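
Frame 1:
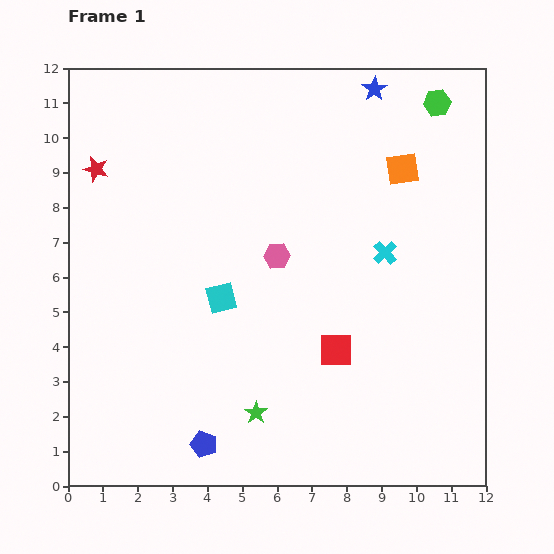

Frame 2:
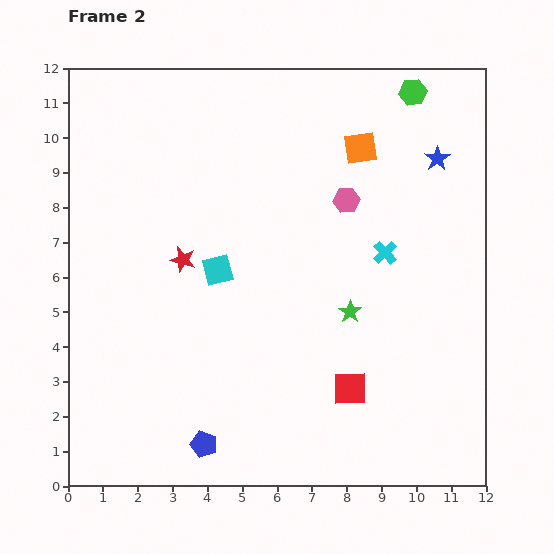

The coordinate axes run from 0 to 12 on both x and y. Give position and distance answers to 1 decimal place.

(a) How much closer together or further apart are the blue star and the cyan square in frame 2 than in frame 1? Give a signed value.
-0.3

Distance in frame 1: 7.4. Distance in frame 2: 7.1.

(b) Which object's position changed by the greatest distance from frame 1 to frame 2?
the green star

(moved 4.0; next 3.6)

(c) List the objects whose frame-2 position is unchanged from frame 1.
the cyan cross, the blue pentagon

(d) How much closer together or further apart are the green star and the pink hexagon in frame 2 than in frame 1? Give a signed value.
-1.3

Distance in frame 1: 4.5. Distance in frame 2: 3.2.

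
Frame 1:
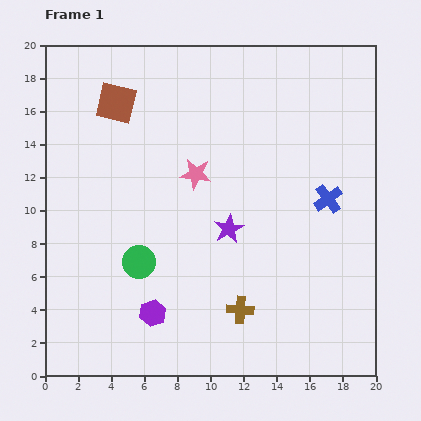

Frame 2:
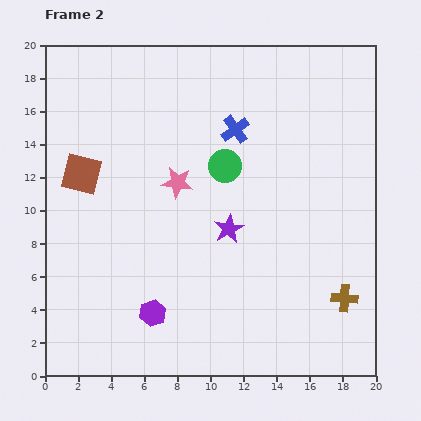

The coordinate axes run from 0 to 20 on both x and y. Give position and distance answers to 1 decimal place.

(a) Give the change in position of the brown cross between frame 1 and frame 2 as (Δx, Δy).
(6.3, 0.7)

The brown cross was at (11.8, 4.0) in frame 1 and (18.1, 4.7) in frame 2.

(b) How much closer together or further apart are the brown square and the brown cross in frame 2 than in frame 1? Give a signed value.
+3.0

Distance in frame 1: 14.6. Distance in frame 2: 17.6.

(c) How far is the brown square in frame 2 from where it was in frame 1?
4.8

The brown square moved from (4.3, 16.5) to (2.2, 12.2), a distance of √(2.1² + 4.3²) ≈ 4.8.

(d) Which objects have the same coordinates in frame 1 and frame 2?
the purple star, the purple hexagon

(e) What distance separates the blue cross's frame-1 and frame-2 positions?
7.0

The blue cross moved from (17.1, 10.7) to (11.5, 14.9), a distance of √(5.6² + 4.2²) ≈ 7.0.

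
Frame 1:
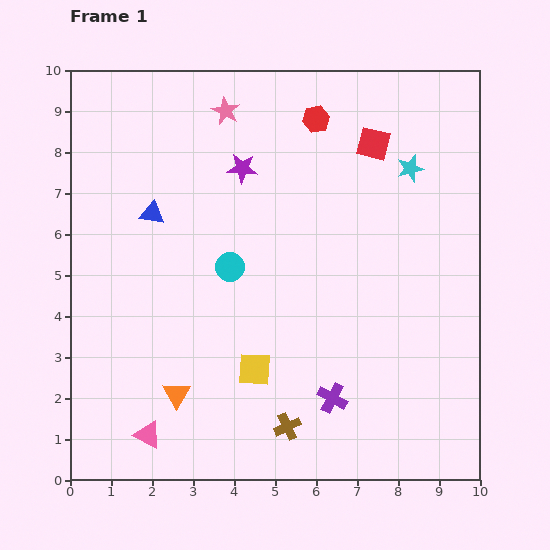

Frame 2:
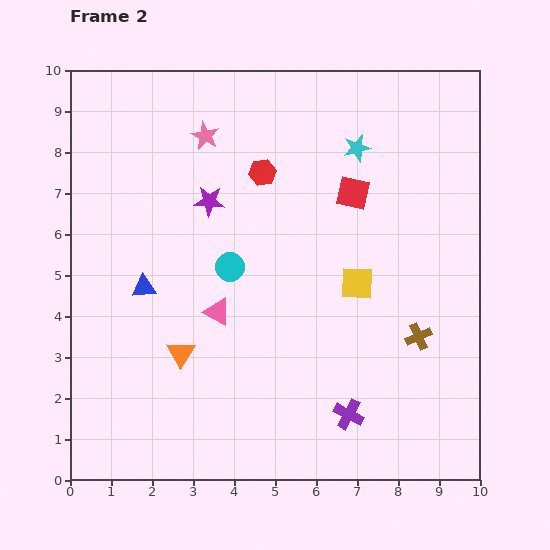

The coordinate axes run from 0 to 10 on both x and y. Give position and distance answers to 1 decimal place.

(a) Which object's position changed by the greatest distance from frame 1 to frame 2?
the brown cross

(moved 3.9; next 3.4)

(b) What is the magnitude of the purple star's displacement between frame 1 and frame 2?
1.1

The purple star moved from (4.2, 7.6) to (3.4, 6.8), a distance of √(0.8² + 0.8²) ≈ 1.1.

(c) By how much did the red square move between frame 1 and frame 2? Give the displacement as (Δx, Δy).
(-0.5, -1.2)

The red square was at (7.4, 8.2) in frame 1 and (6.9, 7.0) in frame 2.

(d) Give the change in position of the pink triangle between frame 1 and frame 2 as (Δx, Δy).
(1.7, 3.0)

The pink triangle was at (1.9, 1.1) in frame 1 and (3.6, 4.1) in frame 2.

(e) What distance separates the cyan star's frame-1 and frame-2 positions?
1.4

The cyan star moved from (8.3, 7.6) to (7.0, 8.1), a distance of √(1.3² + 0.5²) ≈ 1.4.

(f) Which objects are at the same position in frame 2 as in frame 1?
the cyan circle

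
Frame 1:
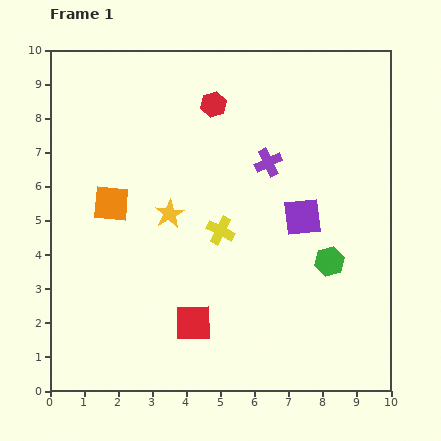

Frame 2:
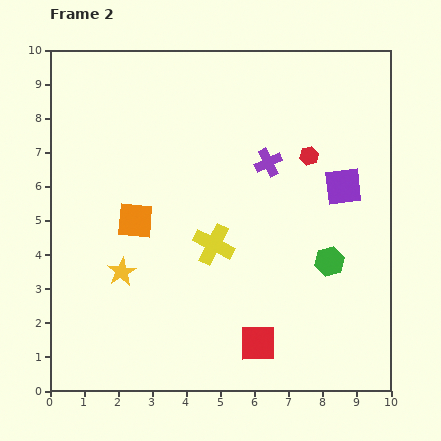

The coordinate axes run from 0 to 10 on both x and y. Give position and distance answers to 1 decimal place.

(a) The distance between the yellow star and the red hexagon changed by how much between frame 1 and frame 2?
+3.0

Distance in frame 1: 3.5. Distance in frame 2: 6.5.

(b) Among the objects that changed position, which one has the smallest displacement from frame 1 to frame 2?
the yellow cross

(moved 0.4)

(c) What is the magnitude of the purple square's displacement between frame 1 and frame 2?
1.5

The purple square moved from (7.4, 5.1) to (8.6, 6.0), a distance of √(1.2² + 0.9²) ≈ 1.5.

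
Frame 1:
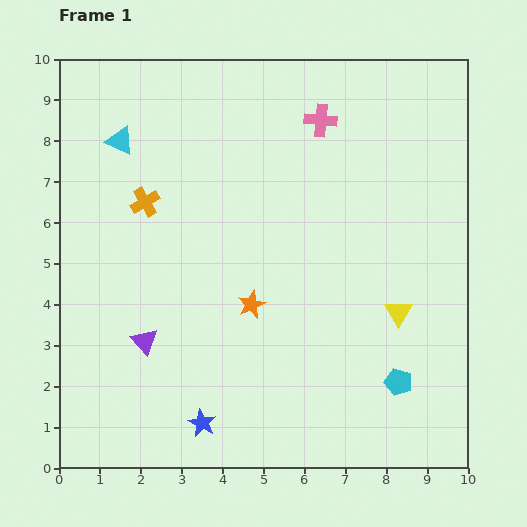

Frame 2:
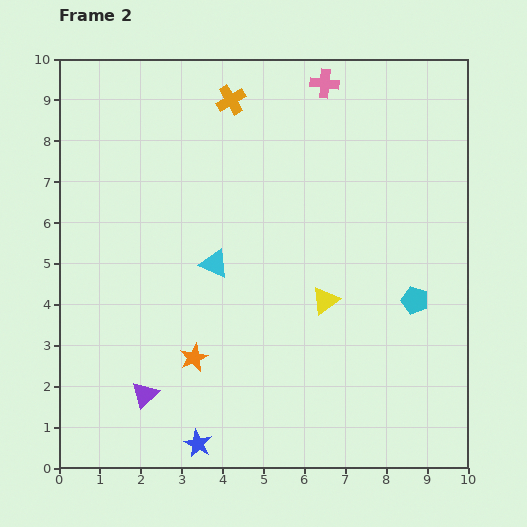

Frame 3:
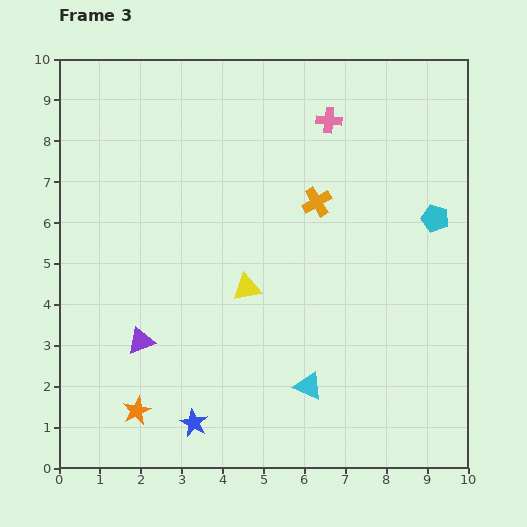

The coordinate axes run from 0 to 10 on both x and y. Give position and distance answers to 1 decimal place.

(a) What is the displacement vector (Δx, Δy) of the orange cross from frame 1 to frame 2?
(2.1, 2.5)

The orange cross was at (2.1, 6.5) in frame 1 and (4.2, 9.0) in frame 2.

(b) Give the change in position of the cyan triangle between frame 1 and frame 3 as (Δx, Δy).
(4.6, -6.0)

The cyan triangle was at (1.5, 8.0) in frame 1 and (6.1, 2.0) in frame 3.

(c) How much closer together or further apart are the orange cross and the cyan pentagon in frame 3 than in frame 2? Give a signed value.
-3.8

Distance in frame 2: 6.7. Distance in frame 3: 2.9.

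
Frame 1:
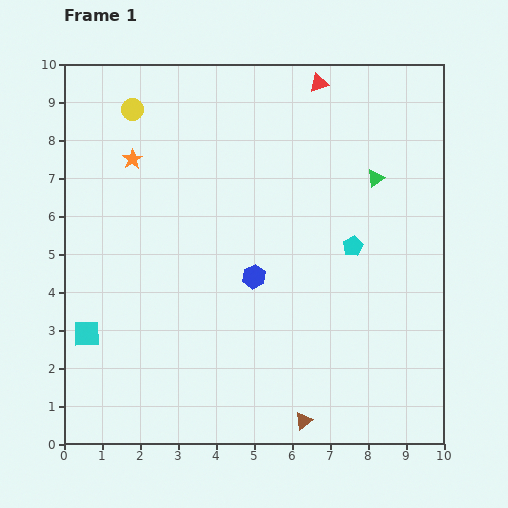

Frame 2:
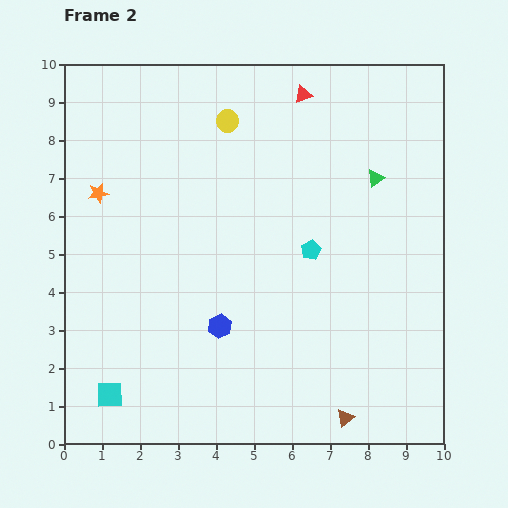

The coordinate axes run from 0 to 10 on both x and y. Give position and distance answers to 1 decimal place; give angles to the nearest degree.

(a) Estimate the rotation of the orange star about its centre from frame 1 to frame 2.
22° clockwise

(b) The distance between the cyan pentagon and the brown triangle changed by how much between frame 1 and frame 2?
-0.3

Distance in frame 1: 4.8. Distance in frame 2: 4.5.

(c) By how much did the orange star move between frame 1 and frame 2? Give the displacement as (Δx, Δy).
(-0.9, -0.9)

The orange star was at (1.8, 7.5) in frame 1 and (0.9, 6.6) in frame 2.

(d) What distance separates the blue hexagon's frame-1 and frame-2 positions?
1.6

The blue hexagon moved from (5.0, 4.4) to (4.1, 3.1), a distance of √(0.9² + 1.3²) ≈ 1.6.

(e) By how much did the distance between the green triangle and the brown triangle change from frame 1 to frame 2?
-0.3

Distance in frame 1: 6.7. Distance in frame 2: 6.4.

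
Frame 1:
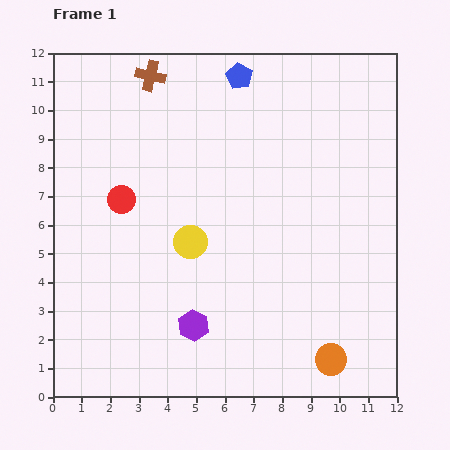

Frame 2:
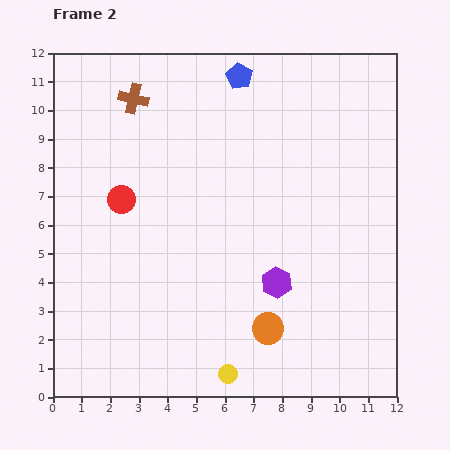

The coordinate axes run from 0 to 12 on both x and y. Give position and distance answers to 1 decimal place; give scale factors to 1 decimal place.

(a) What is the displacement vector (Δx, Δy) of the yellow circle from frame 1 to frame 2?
(1.3, -4.6)

The yellow circle was at (4.8, 5.4) in frame 1 and (6.1, 0.8) in frame 2.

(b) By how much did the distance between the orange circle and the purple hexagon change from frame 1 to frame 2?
-3.3

Distance in frame 1: 4.9. Distance in frame 2: 1.6.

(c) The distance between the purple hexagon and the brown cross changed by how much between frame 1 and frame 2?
-0.7

Distance in frame 1: 8.8. Distance in frame 2: 8.1.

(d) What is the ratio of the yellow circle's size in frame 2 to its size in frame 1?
0.6×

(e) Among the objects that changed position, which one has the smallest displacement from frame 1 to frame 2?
the brown cross

(moved 1.0)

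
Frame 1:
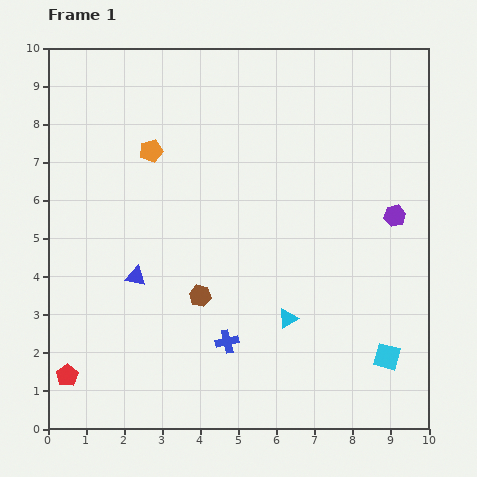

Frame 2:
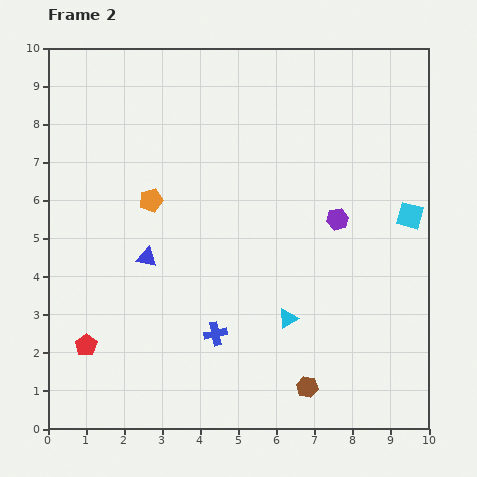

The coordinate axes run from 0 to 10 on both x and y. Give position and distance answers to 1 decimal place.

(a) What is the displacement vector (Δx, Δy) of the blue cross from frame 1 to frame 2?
(-0.3, 0.2)

The blue cross was at (4.7, 2.3) in frame 1 and (4.4, 2.5) in frame 2.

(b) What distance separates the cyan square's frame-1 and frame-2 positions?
3.7

The cyan square moved from (8.9, 1.9) to (9.5, 5.6), a distance of √(0.6² + 3.7²) ≈ 3.7.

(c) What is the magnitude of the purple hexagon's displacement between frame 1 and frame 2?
1.5

The purple hexagon moved from (9.1, 5.6) to (7.6, 5.5), a distance of √(1.5² + 0.1²) ≈ 1.5.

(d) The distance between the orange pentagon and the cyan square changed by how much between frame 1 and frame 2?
-1.4

Distance in frame 1: 8.2. Distance in frame 2: 6.8.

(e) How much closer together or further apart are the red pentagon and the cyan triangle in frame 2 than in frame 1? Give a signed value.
-0.7

Distance in frame 1: 6.0. Distance in frame 2: 5.3.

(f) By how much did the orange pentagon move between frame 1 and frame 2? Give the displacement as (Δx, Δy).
(0.0, -1.3)

The orange pentagon was at (2.7, 7.3) in frame 1 and (2.7, 6.0) in frame 2.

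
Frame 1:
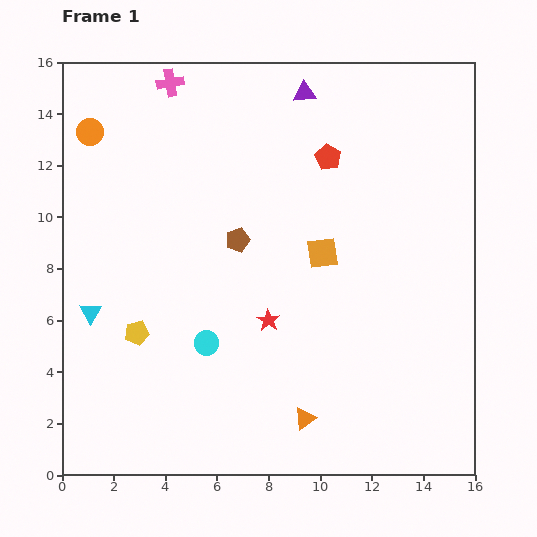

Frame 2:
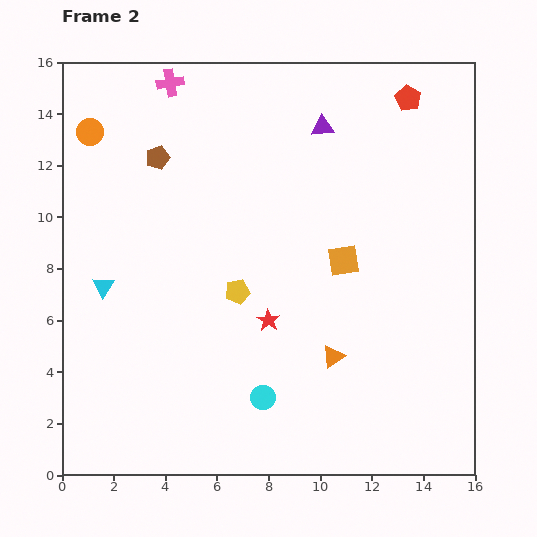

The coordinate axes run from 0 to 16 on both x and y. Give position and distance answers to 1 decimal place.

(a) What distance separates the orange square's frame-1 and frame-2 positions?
0.9

The orange square moved from (10.1, 8.6) to (10.9, 8.3), a distance of √(0.8² + 0.3²) ≈ 0.9.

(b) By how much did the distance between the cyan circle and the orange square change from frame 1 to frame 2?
+0.4

Distance in frame 1: 5.7. Distance in frame 2: 6.1.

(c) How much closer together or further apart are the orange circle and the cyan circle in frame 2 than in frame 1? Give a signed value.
+2.9

Distance in frame 1: 9.4. Distance in frame 2: 12.3.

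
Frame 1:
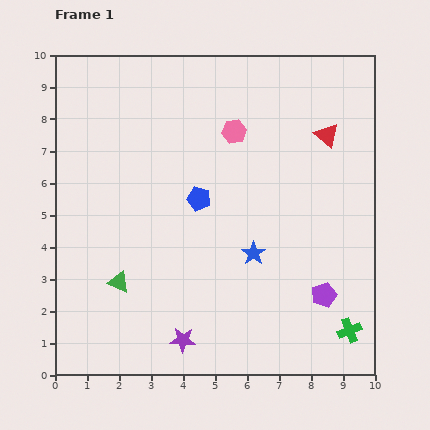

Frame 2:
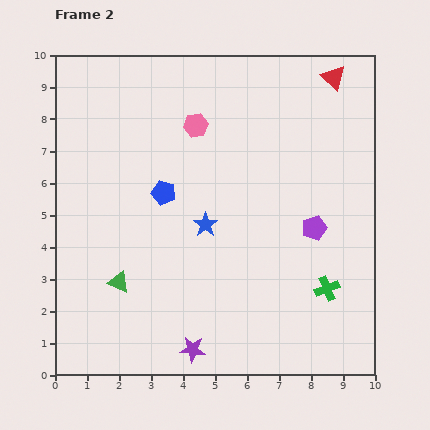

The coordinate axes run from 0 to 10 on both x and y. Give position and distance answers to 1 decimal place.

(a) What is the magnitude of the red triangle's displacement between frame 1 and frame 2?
1.8

The red triangle moved from (8.5, 7.5) to (8.7, 9.3), a distance of √(0.2² + 1.8²) ≈ 1.8.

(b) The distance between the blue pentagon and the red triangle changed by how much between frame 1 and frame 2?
+1.9

Distance in frame 1: 4.5. Distance in frame 2: 6.4.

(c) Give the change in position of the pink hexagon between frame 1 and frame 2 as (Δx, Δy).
(-1.2, 0.2)

The pink hexagon was at (5.6, 7.6) in frame 1 and (4.4, 7.8) in frame 2.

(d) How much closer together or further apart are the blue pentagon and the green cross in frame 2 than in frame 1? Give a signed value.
-0.3

Distance in frame 1: 6.2. Distance in frame 2: 5.9.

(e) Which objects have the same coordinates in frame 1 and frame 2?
the green triangle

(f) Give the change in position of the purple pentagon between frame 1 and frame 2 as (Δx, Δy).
(-0.3, 2.1)

The purple pentagon was at (8.4, 2.5) in frame 1 and (8.1, 4.6) in frame 2.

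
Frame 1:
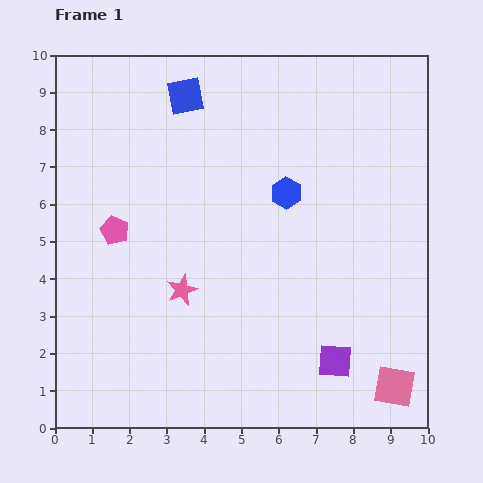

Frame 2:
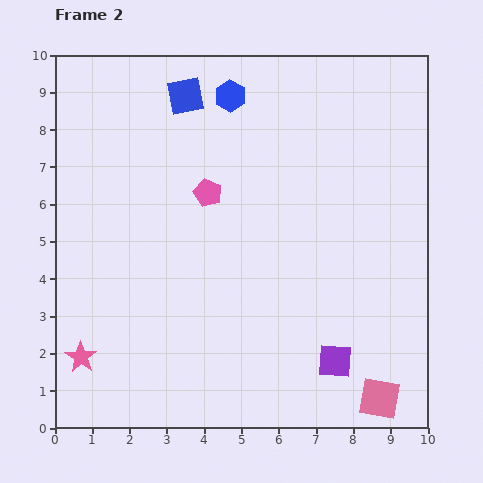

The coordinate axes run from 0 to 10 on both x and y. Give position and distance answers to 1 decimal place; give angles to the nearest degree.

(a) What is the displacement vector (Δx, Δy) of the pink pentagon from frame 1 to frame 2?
(2.5, 1.0)

The pink pentagon was at (1.6, 5.3) in frame 1 and (4.1, 6.3) in frame 2.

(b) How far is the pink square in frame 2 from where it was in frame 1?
0.5

The pink square moved from (9.1, 1.1) to (8.7, 0.8), a distance of √(0.4² + 0.3²) ≈ 0.5.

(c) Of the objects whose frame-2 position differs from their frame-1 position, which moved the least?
the pink square

(moved 0.5)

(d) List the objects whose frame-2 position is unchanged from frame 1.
the purple square, the blue square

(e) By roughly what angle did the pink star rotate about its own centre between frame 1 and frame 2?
17° counter-clockwise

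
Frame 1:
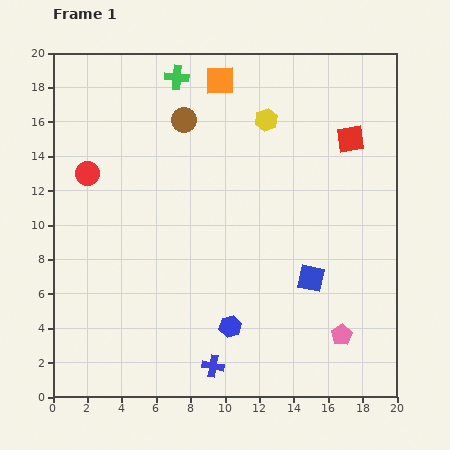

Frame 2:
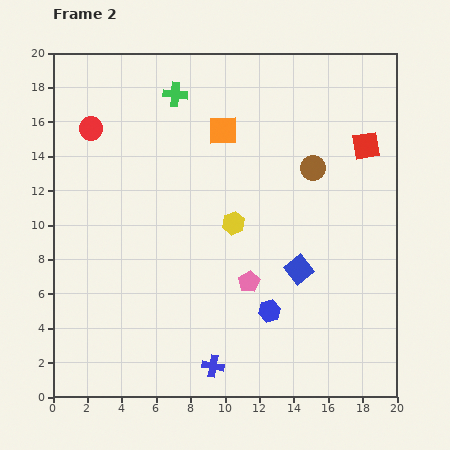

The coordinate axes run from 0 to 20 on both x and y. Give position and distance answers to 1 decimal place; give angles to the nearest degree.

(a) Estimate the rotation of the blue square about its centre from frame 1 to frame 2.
40° clockwise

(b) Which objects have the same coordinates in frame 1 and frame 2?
the blue cross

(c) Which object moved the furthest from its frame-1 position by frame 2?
the brown circle

(moved 8.0; next 6.3)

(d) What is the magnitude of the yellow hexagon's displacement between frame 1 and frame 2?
6.3

The yellow hexagon moved from (12.4, 16.1) to (10.5, 10.1), a distance of √(1.9² + 6.0²) ≈ 6.3.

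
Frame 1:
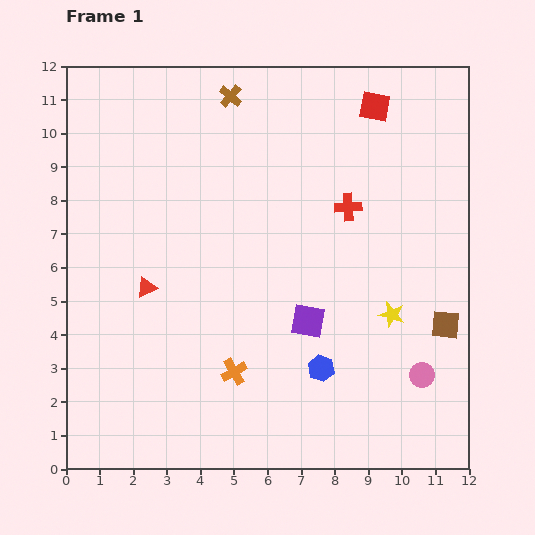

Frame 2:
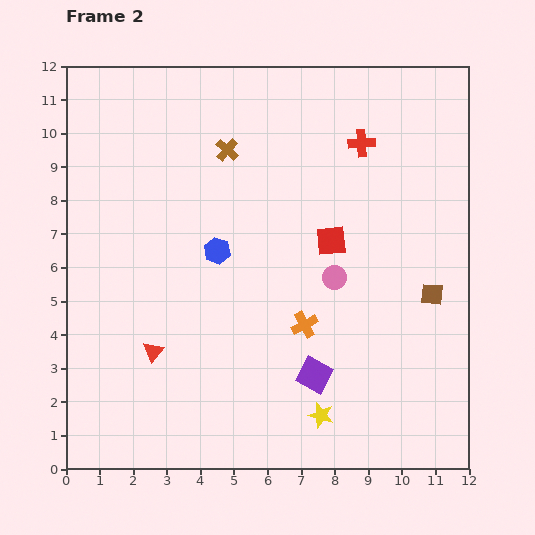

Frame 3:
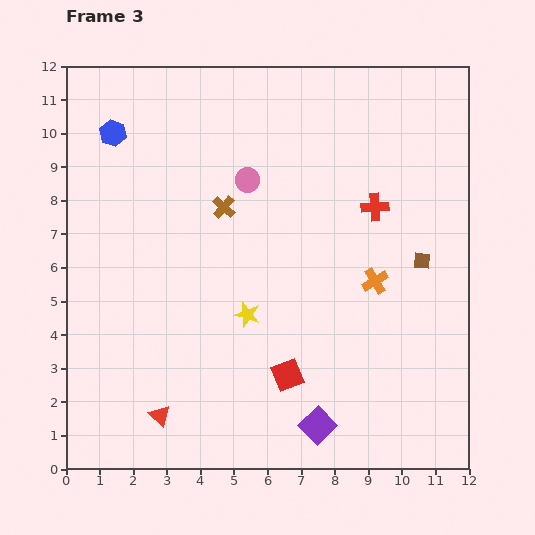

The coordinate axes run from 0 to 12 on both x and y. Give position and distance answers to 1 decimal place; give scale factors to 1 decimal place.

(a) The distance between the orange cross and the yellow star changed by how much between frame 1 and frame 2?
-2.3

Distance in frame 1: 5.0. Distance in frame 2: 2.7.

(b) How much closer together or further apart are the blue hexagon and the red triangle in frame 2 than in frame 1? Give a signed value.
-2.1

Distance in frame 1: 5.7. Distance in frame 2: 3.6.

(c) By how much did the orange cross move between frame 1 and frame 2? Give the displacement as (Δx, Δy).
(2.1, 1.4)

The orange cross was at (5.0, 2.9) in frame 1 and (7.1, 4.3) in frame 2.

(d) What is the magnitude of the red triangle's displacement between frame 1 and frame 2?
1.9

The red triangle moved from (2.4, 5.4) to (2.6, 3.5), a distance of √(0.2² + 1.9²) ≈ 1.9.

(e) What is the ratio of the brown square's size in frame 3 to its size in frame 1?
0.6×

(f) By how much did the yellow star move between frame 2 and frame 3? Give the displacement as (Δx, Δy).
(-2.2, 3.0)

The yellow star was at (7.6, 1.6) in frame 2 and (5.4, 4.6) in frame 3.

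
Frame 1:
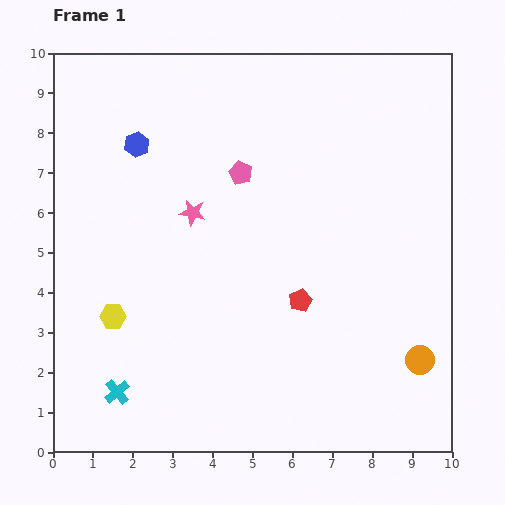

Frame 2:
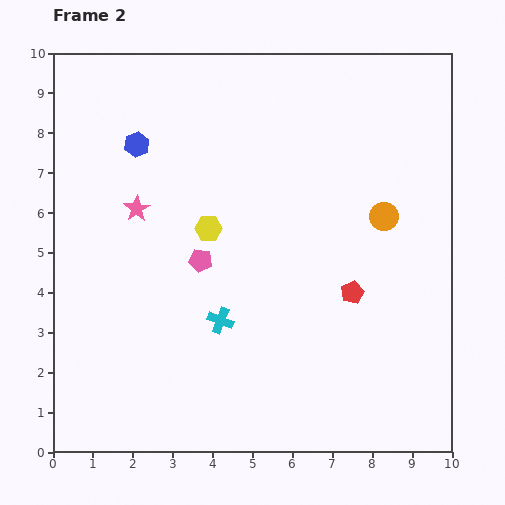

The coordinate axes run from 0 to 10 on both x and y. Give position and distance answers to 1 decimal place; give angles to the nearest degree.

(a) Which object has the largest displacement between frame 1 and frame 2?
the orange circle

(moved 3.7; next 3.3)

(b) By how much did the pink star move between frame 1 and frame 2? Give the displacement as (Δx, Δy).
(-1.4, 0.1)

The pink star was at (3.5, 6.0) in frame 1 and (2.1, 6.1) in frame 2.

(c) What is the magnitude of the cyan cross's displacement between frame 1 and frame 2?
3.2

The cyan cross moved from (1.6, 1.5) to (4.2, 3.3), a distance of √(2.6² + 1.8²) ≈ 3.2.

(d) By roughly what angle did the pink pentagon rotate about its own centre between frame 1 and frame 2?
16° counter-clockwise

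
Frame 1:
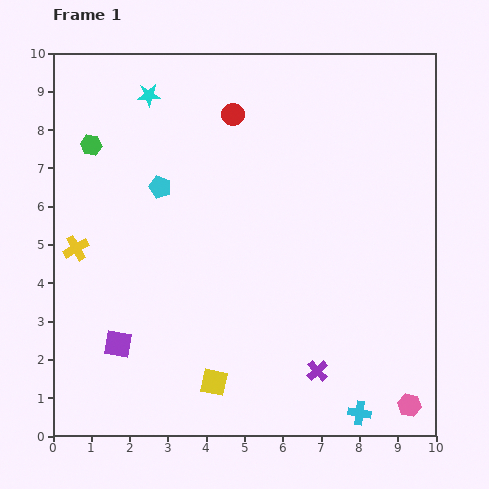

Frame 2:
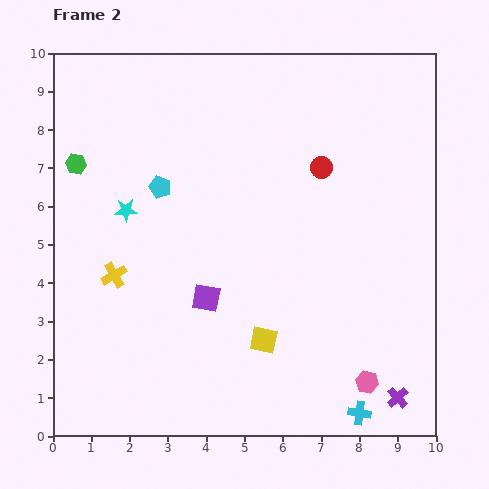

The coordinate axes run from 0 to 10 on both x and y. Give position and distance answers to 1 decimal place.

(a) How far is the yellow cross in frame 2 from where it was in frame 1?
1.2

The yellow cross moved from (0.6, 4.9) to (1.6, 4.2), a distance of √(1.0² + 0.7²) ≈ 1.2.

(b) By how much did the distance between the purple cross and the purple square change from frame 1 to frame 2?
+0.4

Distance in frame 1: 5.2. Distance in frame 2: 5.6.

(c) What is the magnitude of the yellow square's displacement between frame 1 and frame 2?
1.7

The yellow square moved from (4.2, 1.4) to (5.5, 2.5), a distance of √(1.3² + 1.1²) ≈ 1.7.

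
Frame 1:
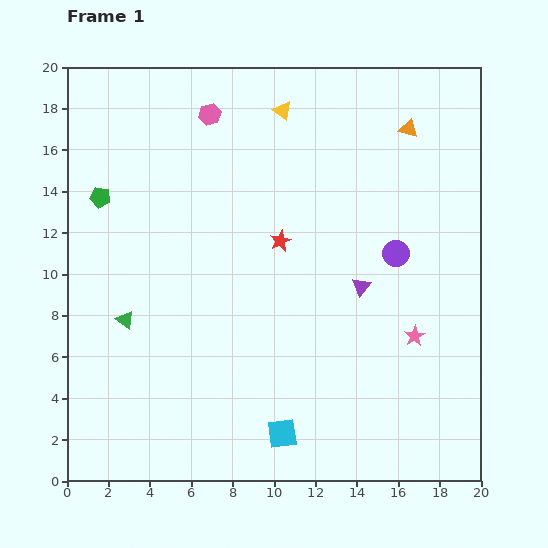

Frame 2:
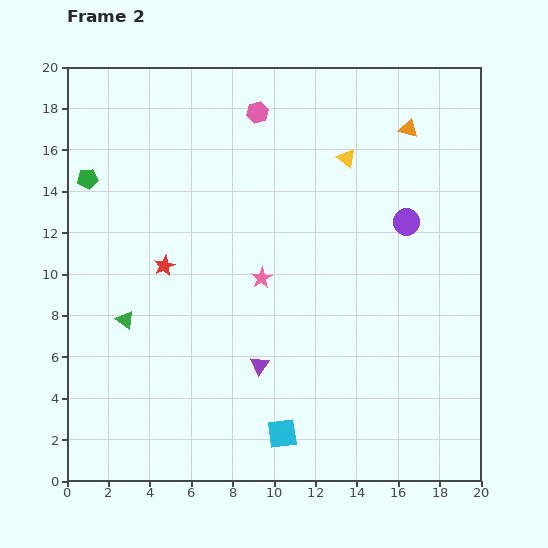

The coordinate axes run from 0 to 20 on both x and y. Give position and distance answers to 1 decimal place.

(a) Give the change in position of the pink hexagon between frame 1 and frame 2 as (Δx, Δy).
(2.3, 0.1)

The pink hexagon was at (6.9, 17.7) in frame 1 and (9.2, 17.8) in frame 2.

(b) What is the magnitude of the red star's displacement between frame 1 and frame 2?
5.7

The red star moved from (10.3, 11.6) to (4.7, 10.4), a distance of √(5.6² + 1.2²) ≈ 5.7.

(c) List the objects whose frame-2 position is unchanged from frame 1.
the cyan square, the green triangle, the orange triangle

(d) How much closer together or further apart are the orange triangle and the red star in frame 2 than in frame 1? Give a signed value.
+5.3

Distance in frame 1: 8.2. Distance in frame 2: 13.5.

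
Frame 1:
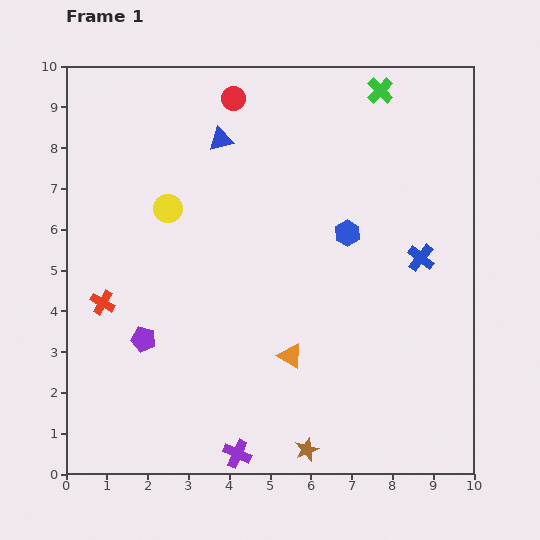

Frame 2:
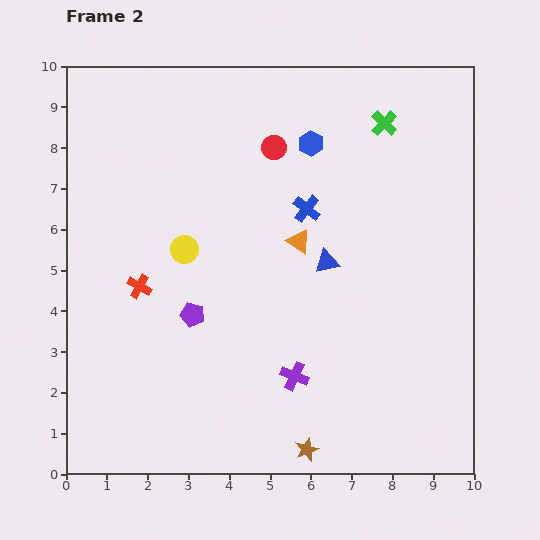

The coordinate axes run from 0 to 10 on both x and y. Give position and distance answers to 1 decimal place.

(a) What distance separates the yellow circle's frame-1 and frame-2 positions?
1.1

The yellow circle moved from (2.5, 6.5) to (2.9, 5.5), a distance of √(0.4² + 1.0²) ≈ 1.1.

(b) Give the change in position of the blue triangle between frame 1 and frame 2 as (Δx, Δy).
(2.6, -3.0)

The blue triangle was at (3.8, 8.2) in frame 1 and (6.4, 5.2) in frame 2.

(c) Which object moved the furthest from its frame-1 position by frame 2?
the blue triangle

(moved 4.0; next 3.0)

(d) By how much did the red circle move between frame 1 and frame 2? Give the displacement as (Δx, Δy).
(1.0, -1.2)

The red circle was at (4.1, 9.2) in frame 1 and (5.1, 8.0) in frame 2.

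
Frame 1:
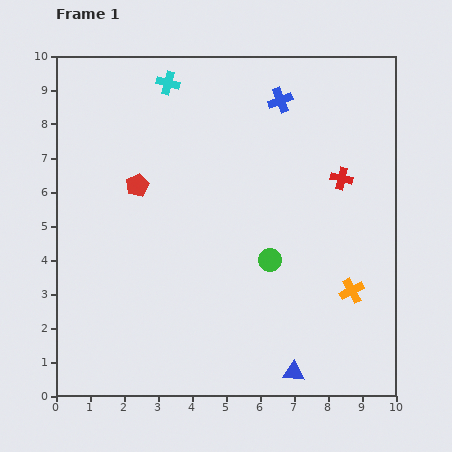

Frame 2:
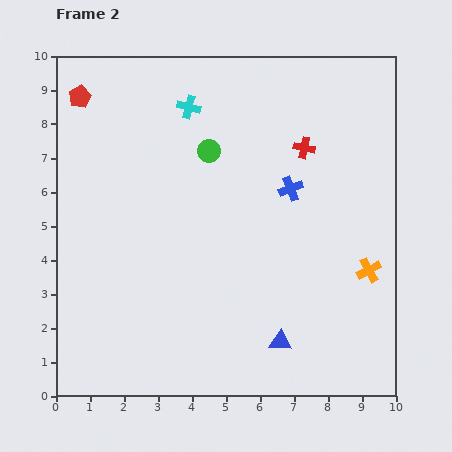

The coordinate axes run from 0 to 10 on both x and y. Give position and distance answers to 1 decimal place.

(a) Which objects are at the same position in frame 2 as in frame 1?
none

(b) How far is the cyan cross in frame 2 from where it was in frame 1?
0.9

The cyan cross moved from (3.3, 9.2) to (3.9, 8.5), a distance of √(0.6² + 0.7²) ≈ 0.9.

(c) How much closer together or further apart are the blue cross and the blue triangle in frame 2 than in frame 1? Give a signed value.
-3.5

Distance in frame 1: 8.0. Distance in frame 2: 4.5.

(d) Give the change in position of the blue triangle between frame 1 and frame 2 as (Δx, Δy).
(-0.4, 0.9)

The blue triangle was at (7.0, 0.7) in frame 1 and (6.6, 1.6) in frame 2.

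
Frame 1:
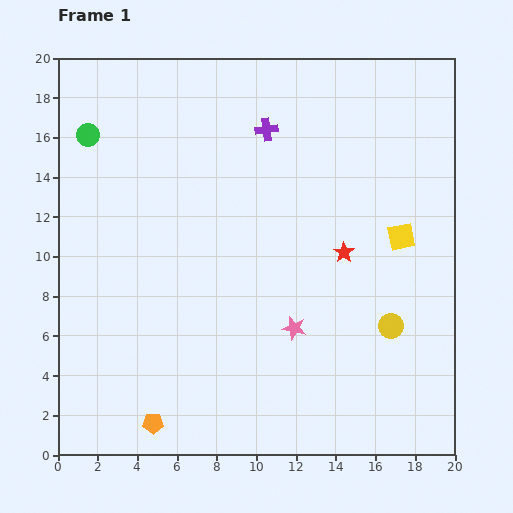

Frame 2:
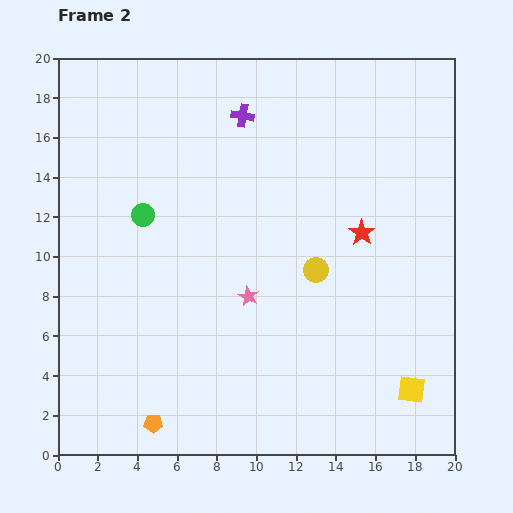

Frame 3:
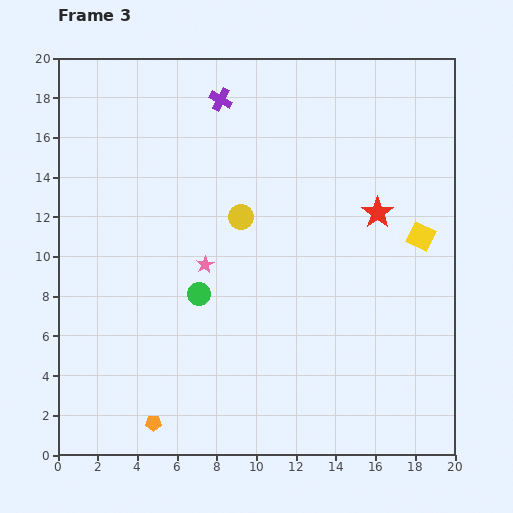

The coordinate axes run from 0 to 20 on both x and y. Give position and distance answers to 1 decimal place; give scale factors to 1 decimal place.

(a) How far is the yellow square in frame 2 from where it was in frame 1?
7.7

The yellow square moved from (17.3, 11.0) to (17.8, 3.3), a distance of √(0.5² + 7.7²) ≈ 7.7.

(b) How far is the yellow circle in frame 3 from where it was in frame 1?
9.4

The yellow circle moved from (16.8, 6.5) to (9.2, 12.0), a distance of √(7.6² + 5.5²) ≈ 9.4.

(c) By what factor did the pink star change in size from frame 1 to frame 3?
0.8×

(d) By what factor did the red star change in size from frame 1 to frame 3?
1.5×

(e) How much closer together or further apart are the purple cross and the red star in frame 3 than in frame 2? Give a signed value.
+1.3

Distance in frame 2: 8.4. Distance in frame 3: 9.7.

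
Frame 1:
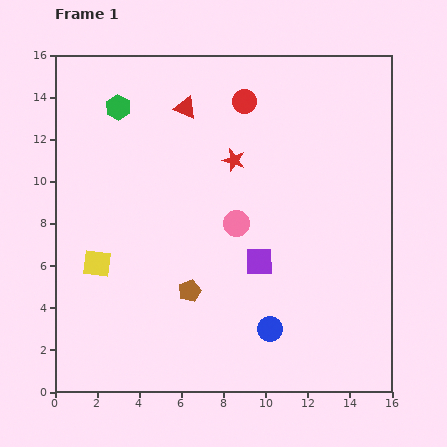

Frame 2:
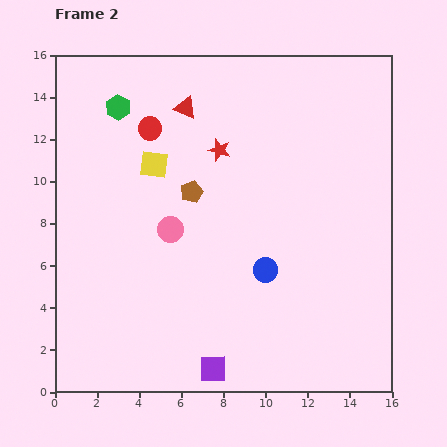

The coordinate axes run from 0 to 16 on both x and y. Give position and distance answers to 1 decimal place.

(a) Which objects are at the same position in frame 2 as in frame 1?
the red triangle, the green hexagon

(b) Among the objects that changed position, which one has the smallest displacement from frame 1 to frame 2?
the red star

(moved 0.9)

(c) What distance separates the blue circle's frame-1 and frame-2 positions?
2.8

The blue circle moved from (10.2, 3.0) to (10.0, 5.8), a distance of √(0.2² + 2.8²) ≈ 2.8.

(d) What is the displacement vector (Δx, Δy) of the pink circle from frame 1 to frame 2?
(-3.1, -0.3)

The pink circle was at (8.6, 8.0) in frame 1 and (5.5, 7.7) in frame 2.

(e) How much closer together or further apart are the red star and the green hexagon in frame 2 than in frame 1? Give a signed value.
-0.8

Distance in frame 1: 6.0. Distance in frame 2: 5.2.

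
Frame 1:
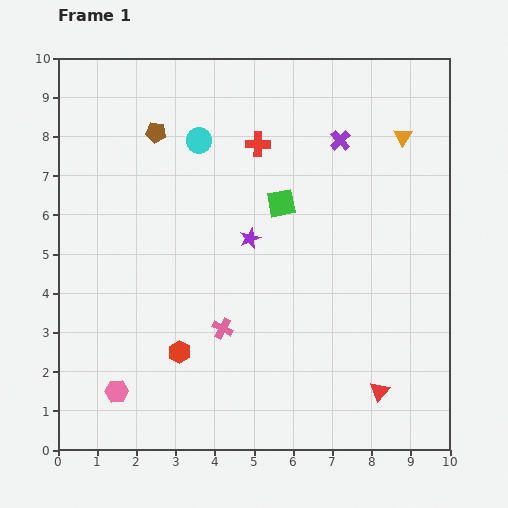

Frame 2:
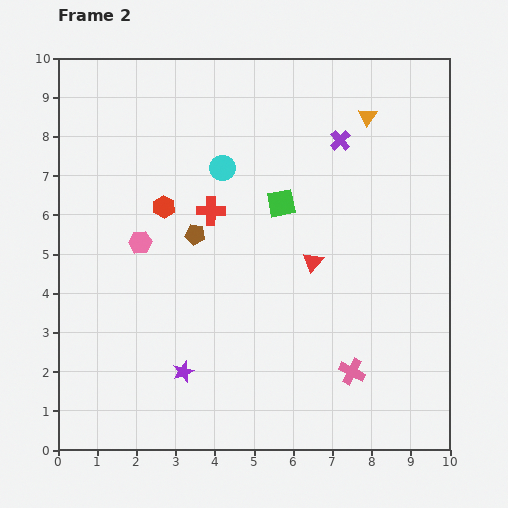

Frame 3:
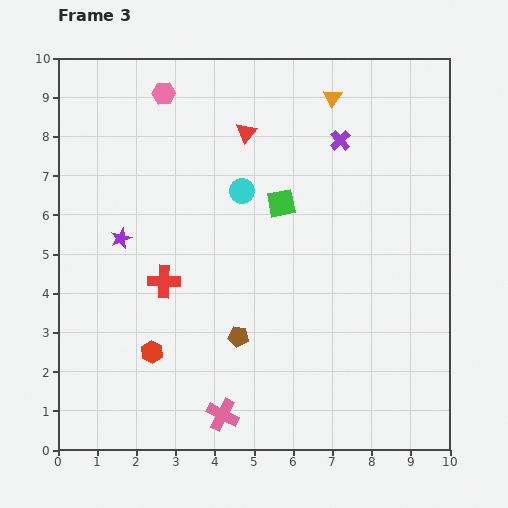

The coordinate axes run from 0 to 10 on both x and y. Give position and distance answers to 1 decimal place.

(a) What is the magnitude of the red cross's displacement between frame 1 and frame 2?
2.1

The red cross moved from (5.1, 7.8) to (3.9, 6.1), a distance of √(1.2² + 1.7²) ≈ 2.1.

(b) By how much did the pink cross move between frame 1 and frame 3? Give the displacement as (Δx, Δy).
(0.0, -2.2)

The pink cross was at (4.2, 3.1) in frame 1 and (4.2, 0.9) in frame 3.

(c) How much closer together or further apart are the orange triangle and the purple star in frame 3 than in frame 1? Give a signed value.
+1.8

Distance in frame 1: 4.7. Distance in frame 3: 6.5.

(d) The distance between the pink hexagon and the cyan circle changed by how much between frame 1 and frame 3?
-3.5

Distance in frame 1: 6.7. Distance in frame 3: 3.2.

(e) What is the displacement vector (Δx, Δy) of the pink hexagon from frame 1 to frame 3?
(1.2, 7.6)

The pink hexagon was at (1.5, 1.5) in frame 1 and (2.7, 9.1) in frame 3.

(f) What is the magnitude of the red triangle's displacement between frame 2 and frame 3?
3.7

The red triangle moved from (6.5, 4.8) to (4.8, 8.1), a distance of √(1.7² + 3.3²) ≈ 3.7.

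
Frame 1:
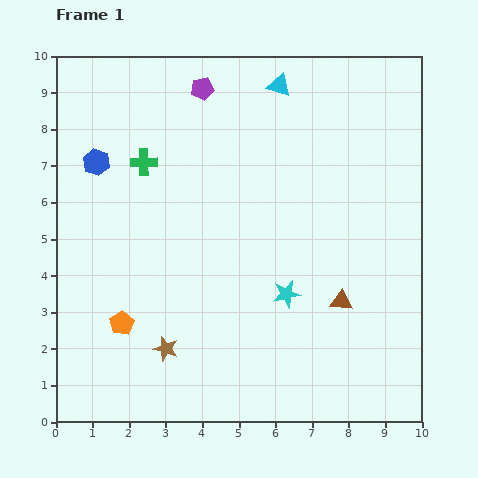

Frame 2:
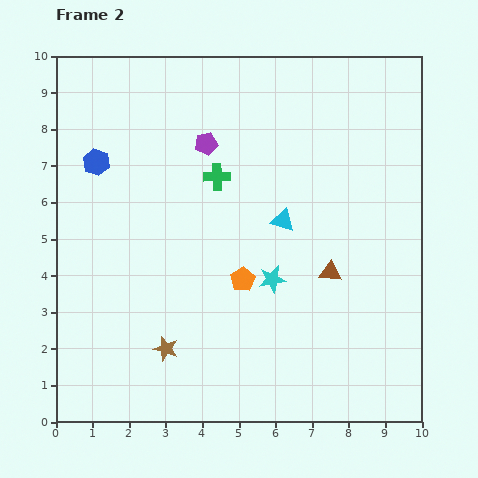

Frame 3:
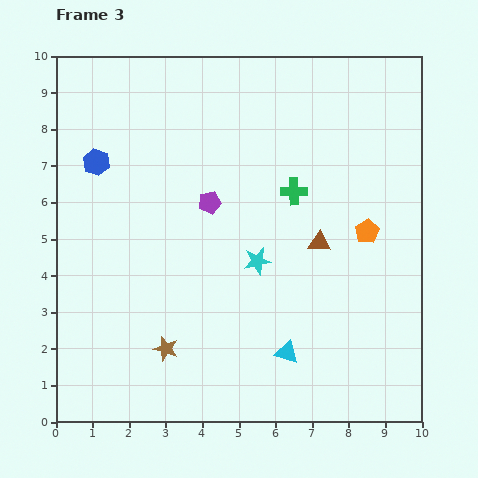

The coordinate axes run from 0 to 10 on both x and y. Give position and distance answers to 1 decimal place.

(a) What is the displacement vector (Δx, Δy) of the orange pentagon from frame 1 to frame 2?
(3.3, 1.2)

The orange pentagon was at (1.8, 2.7) in frame 1 and (5.1, 3.9) in frame 2.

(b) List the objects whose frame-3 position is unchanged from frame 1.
the blue hexagon, the brown star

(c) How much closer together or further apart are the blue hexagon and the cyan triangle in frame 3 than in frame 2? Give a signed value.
+2.1

Distance in frame 2: 5.3. Distance in frame 3: 7.4.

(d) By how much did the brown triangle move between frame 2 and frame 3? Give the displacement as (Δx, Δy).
(-0.3, 0.8)

The brown triangle was at (7.5, 4.1) in frame 2 and (7.2, 4.9) in frame 3.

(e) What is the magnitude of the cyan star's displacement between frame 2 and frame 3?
0.6

The cyan star moved from (5.9, 3.9) to (5.5, 4.4), a distance of √(0.4² + 0.5²) ≈ 0.6.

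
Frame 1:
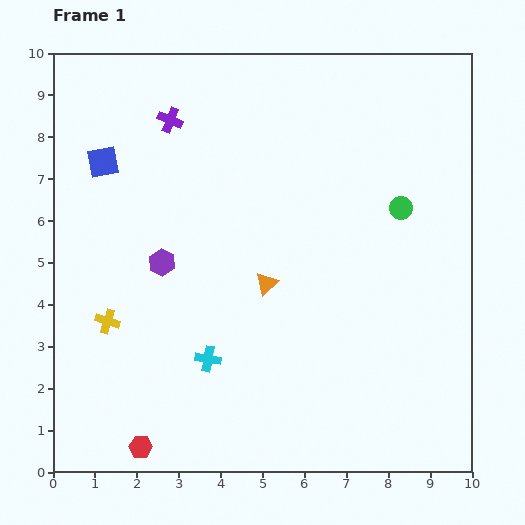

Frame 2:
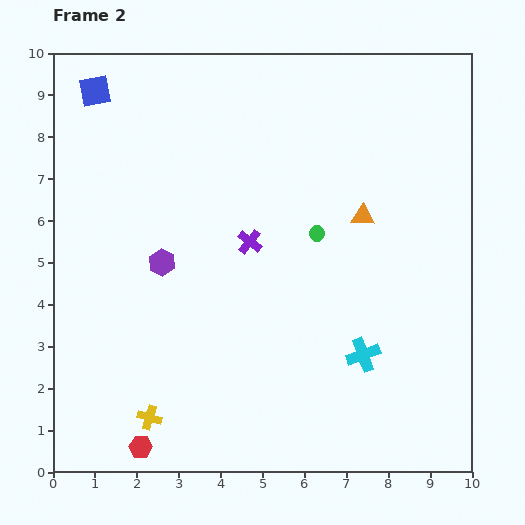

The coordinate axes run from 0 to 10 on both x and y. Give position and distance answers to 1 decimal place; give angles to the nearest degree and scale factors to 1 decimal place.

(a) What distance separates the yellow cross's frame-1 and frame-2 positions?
2.5

The yellow cross moved from (1.3, 3.6) to (2.3, 1.3), a distance of √(1.0² + 2.3²) ≈ 2.5.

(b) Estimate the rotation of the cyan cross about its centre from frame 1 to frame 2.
30° counter-clockwise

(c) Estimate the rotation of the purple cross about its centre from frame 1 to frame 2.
16° clockwise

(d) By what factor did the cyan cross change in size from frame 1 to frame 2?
1.3×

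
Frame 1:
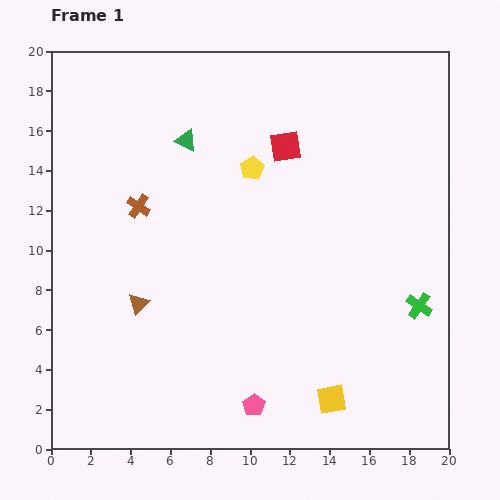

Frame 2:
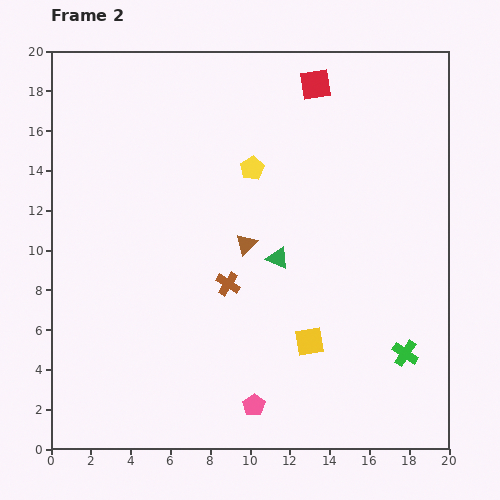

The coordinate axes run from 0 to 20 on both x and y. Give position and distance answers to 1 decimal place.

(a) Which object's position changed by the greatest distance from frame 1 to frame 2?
the green triangle

(moved 7.5; next 6.2)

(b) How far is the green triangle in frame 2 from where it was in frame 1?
7.5

The green triangle moved from (6.8, 15.5) to (11.4, 9.6), a distance of √(4.6² + 5.9²) ≈ 7.5.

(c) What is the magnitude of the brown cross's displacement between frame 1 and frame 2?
6.0

The brown cross moved from (4.4, 12.2) to (8.9, 8.3), a distance of √(4.5² + 3.9²) ≈ 6.0.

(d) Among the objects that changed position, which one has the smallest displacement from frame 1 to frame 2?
the green cross

(moved 2.5)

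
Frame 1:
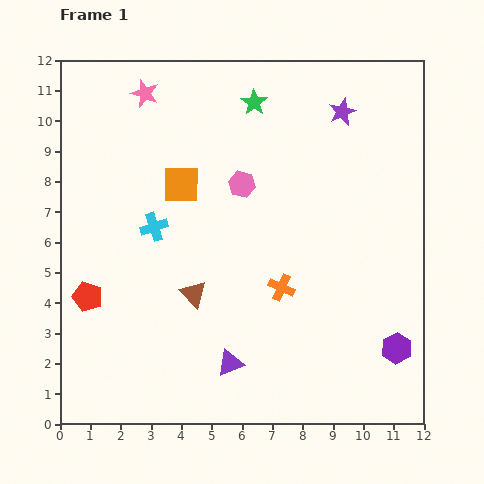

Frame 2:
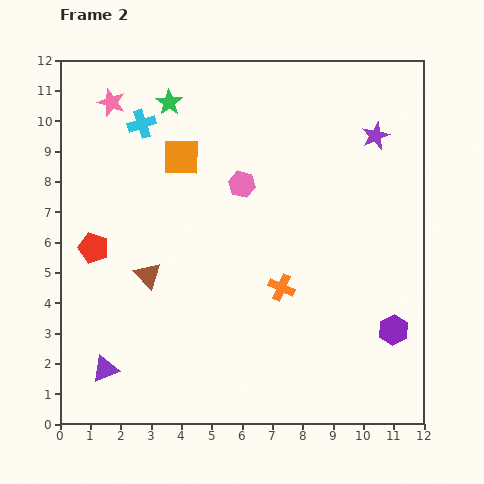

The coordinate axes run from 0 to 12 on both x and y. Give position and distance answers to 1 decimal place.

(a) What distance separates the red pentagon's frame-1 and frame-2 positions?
1.6

The red pentagon moved from (0.9, 4.2) to (1.1, 5.8), a distance of √(0.2² + 1.6²) ≈ 1.6.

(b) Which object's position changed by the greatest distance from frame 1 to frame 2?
the purple triangle

(moved 4.1; next 3.4)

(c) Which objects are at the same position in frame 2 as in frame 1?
the orange cross, the pink hexagon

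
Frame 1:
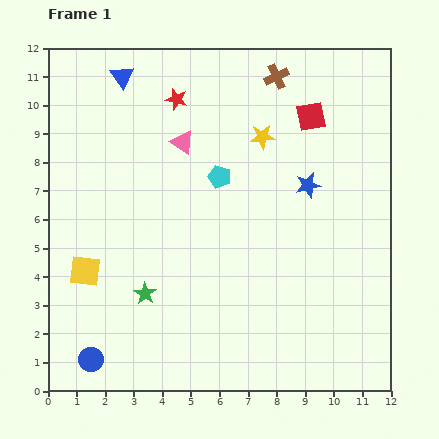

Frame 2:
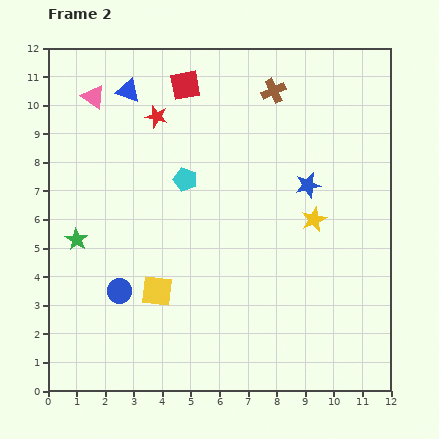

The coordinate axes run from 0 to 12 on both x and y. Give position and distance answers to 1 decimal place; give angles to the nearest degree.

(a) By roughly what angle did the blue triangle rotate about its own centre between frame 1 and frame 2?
37° counter-clockwise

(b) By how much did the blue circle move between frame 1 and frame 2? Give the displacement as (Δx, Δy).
(1.0, 2.4)

The blue circle was at (1.5, 1.1) in frame 1 and (2.5, 3.5) in frame 2.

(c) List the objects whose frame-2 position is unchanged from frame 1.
the blue star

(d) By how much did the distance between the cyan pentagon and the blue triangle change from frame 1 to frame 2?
-1.2

Distance in frame 1: 4.9. Distance in frame 2: 3.7.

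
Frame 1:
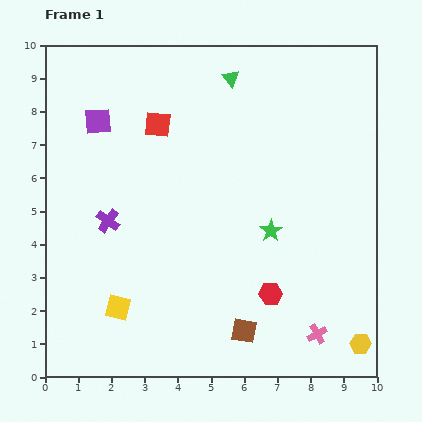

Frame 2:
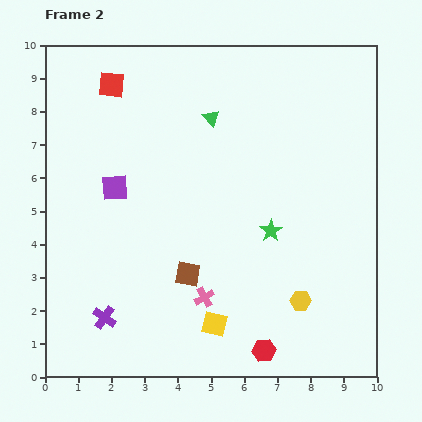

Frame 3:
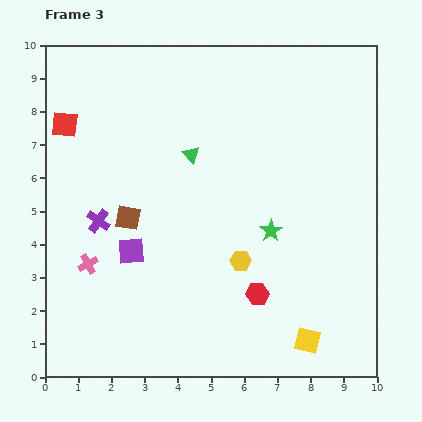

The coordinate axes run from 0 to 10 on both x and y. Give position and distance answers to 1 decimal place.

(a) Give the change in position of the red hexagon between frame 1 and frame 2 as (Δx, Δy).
(-0.2, -1.7)

The red hexagon was at (6.8, 2.5) in frame 1 and (6.6, 0.8) in frame 2.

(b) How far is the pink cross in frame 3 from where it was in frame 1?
7.2

The pink cross moved from (8.2, 1.3) to (1.3, 3.4), a distance of √(6.9² + 2.1²) ≈ 7.2.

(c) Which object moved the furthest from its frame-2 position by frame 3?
the pink cross

(moved 3.6; next 2.9)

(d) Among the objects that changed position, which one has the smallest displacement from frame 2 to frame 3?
the green triangle

(moved 1.3)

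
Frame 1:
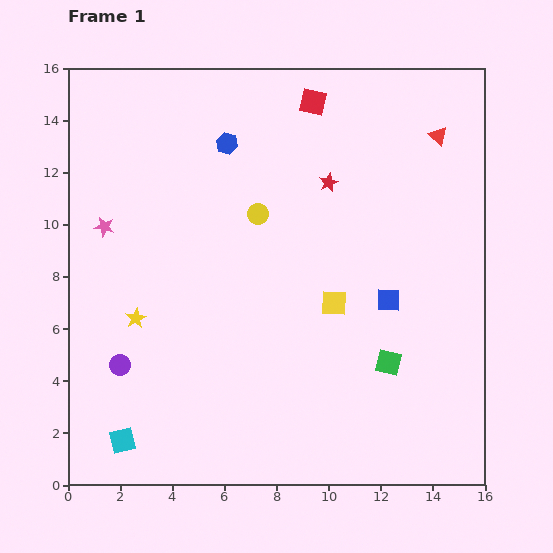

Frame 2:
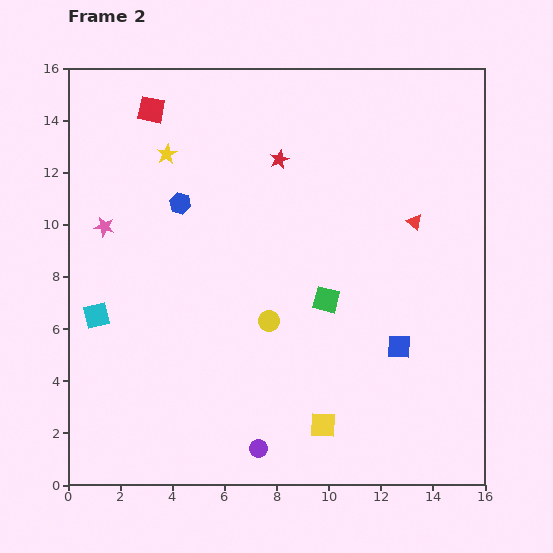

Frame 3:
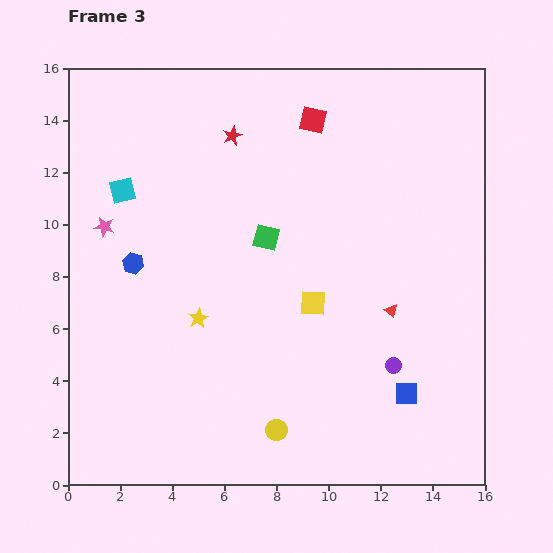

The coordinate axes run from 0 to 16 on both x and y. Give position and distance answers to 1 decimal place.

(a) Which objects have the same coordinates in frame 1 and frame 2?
the pink star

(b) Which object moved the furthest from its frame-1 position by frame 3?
the purple circle

(moved 10.5; next 9.6)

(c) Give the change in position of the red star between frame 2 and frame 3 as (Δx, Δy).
(-1.8, 0.9)

The red star was at (8.1, 12.5) in frame 2 and (6.3, 13.4) in frame 3.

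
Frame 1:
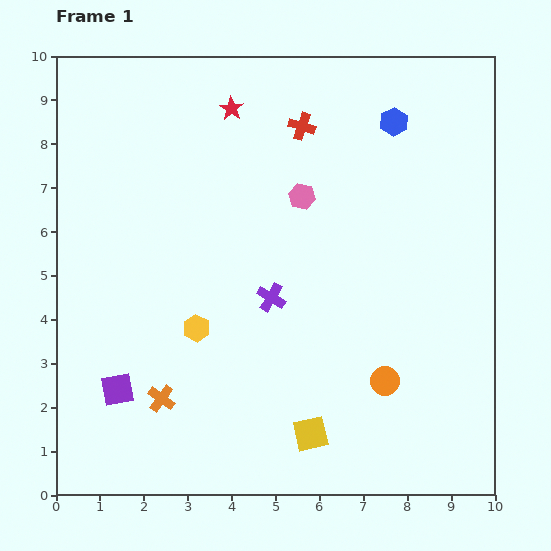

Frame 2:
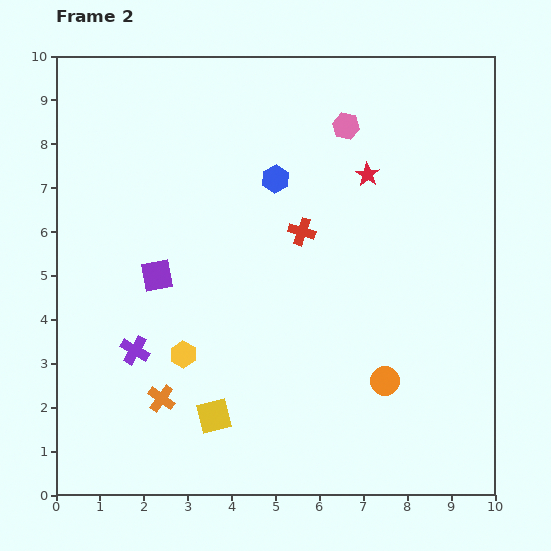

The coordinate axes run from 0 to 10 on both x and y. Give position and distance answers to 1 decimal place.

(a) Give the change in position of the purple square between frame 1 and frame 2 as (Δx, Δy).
(0.9, 2.6)

The purple square was at (1.4, 2.4) in frame 1 and (2.3, 5.0) in frame 2.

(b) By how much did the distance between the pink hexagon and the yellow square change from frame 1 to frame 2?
+1.8

Distance in frame 1: 5.4. Distance in frame 2: 7.2.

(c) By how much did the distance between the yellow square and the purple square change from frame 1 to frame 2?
-1.0

Distance in frame 1: 4.5. Distance in frame 2: 3.5.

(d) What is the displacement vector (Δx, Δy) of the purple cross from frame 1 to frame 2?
(-3.1, -1.2)

The purple cross was at (4.9, 4.5) in frame 1 and (1.8, 3.3) in frame 2.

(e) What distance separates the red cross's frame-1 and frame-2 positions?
2.4

The red cross moved from (5.6, 8.4) to (5.6, 6.0), a distance of √(0.0² + 2.4²) ≈ 2.4.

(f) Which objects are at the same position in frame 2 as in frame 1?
the orange circle, the orange cross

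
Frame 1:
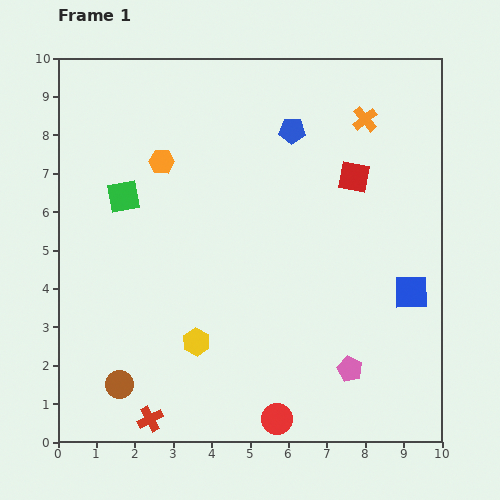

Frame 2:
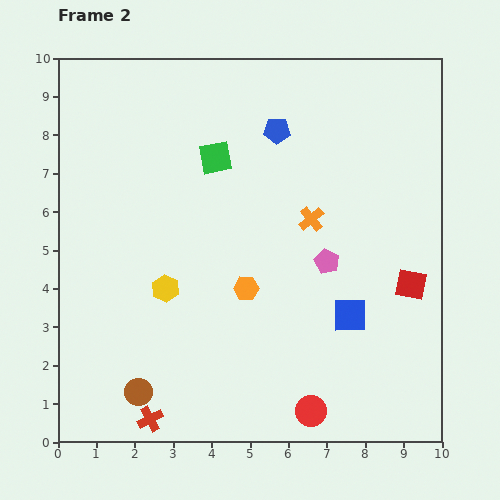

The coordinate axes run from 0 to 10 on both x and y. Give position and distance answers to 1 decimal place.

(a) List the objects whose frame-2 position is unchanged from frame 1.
the red cross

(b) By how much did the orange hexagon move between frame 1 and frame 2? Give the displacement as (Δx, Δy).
(2.2, -3.3)

The orange hexagon was at (2.7, 7.3) in frame 1 and (4.9, 4.0) in frame 2.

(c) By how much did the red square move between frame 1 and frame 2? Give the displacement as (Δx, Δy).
(1.5, -2.8)

The red square was at (7.7, 6.9) in frame 1 and (9.2, 4.1) in frame 2.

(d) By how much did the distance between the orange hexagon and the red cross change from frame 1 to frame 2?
-2.5

Distance in frame 1: 6.7. Distance in frame 2: 4.2.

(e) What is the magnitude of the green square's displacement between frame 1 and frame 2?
2.6

The green square moved from (1.7, 6.4) to (4.1, 7.4), a distance of √(2.4² + 1.0²) ≈ 2.6.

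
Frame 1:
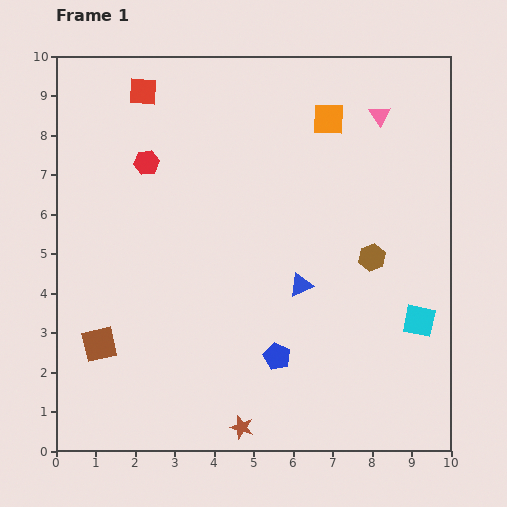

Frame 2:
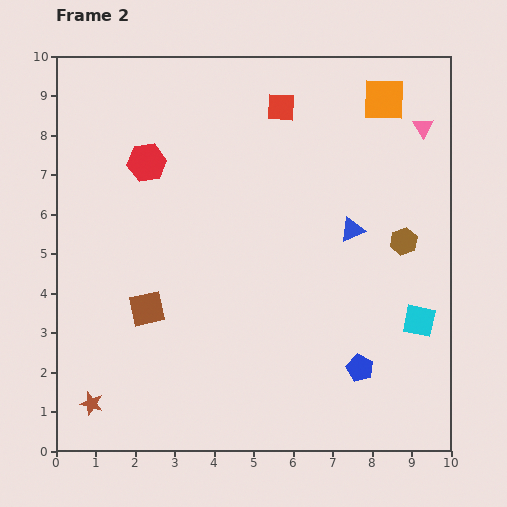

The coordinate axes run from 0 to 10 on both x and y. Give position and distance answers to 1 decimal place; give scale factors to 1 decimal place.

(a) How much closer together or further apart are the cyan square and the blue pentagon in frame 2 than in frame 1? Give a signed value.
-1.8

Distance in frame 1: 3.7. Distance in frame 2: 1.9.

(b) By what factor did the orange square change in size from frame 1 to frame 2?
1.3×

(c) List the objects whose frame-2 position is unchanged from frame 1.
the cyan square, the red hexagon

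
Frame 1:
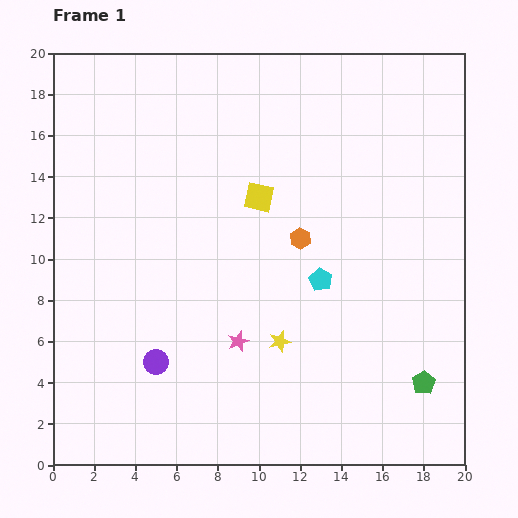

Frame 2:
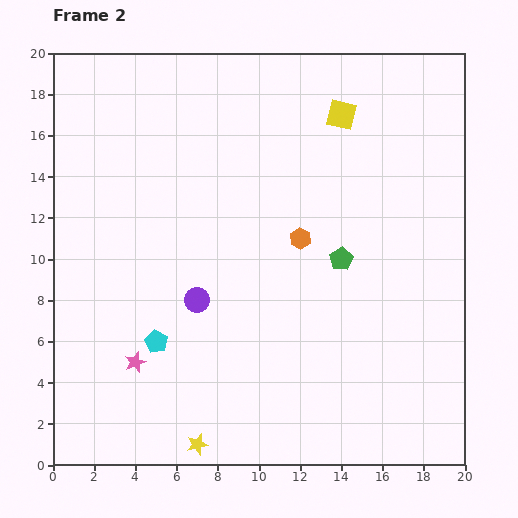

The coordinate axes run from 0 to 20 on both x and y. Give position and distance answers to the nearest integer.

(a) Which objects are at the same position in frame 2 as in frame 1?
the orange hexagon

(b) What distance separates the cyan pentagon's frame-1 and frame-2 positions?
9

The cyan pentagon moved from (13, 9) to (5, 6), a distance of √(8² + 3²) ≈ 9.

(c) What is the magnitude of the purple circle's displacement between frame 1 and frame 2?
4

The purple circle moved from (5, 5) to (7, 8), a distance of √(2² + 3²) ≈ 4.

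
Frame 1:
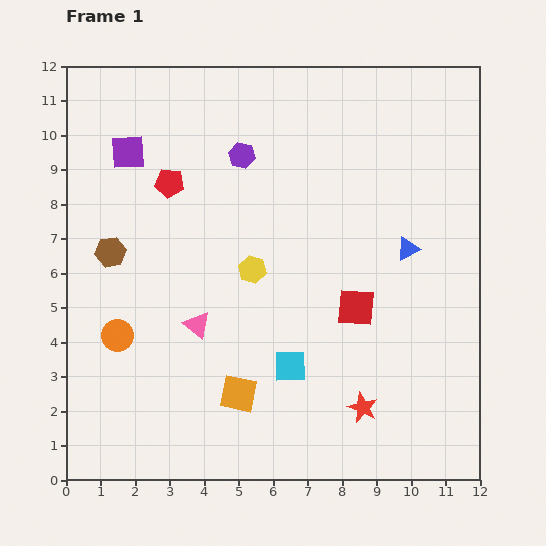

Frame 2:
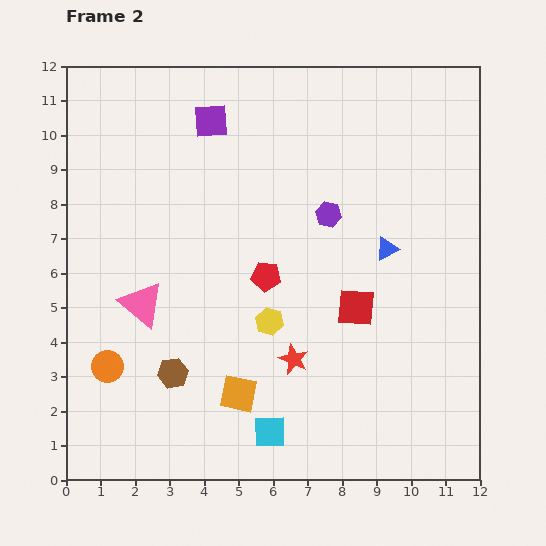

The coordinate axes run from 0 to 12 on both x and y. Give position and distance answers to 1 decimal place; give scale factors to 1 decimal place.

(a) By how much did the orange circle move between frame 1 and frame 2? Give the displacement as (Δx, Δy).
(-0.3, -0.9)

The orange circle was at (1.5, 4.2) in frame 1 and (1.2, 3.3) in frame 2.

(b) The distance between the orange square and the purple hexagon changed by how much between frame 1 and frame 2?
-1.1

Distance in frame 1: 6.9. Distance in frame 2: 5.8.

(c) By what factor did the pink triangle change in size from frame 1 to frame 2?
1.7×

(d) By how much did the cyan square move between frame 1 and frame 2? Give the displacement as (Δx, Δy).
(-0.6, -1.9)

The cyan square was at (6.5, 3.3) in frame 1 and (5.9, 1.4) in frame 2.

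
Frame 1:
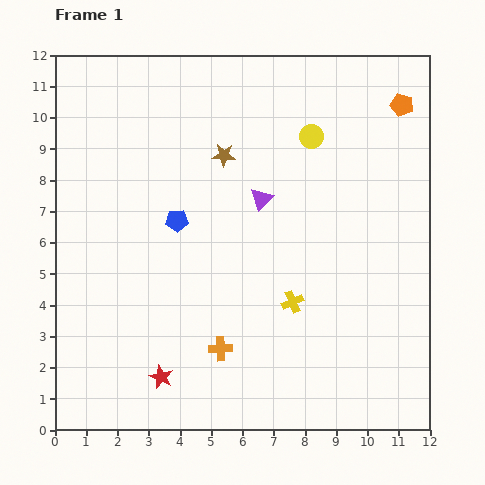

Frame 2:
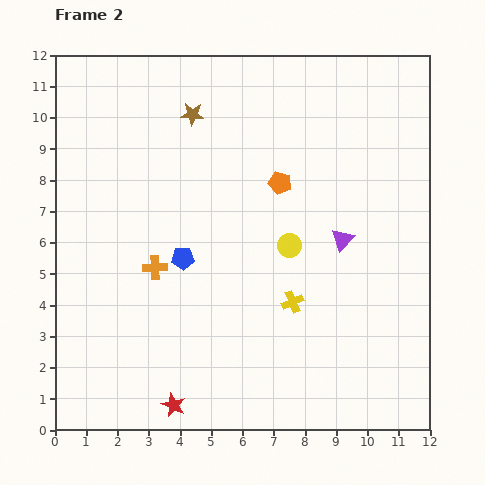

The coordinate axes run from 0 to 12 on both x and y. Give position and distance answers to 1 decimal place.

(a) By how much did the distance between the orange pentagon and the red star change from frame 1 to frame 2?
-3.7

Distance in frame 1: 11.6. Distance in frame 2: 7.9.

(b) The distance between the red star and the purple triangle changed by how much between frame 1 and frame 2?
+1.1

Distance in frame 1: 6.5. Distance in frame 2: 7.6.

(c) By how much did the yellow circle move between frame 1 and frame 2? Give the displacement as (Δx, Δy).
(-0.7, -3.5)

The yellow circle was at (8.2, 9.4) in frame 1 and (7.5, 5.9) in frame 2.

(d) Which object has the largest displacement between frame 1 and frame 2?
the orange pentagon

(moved 4.6; next 3.6)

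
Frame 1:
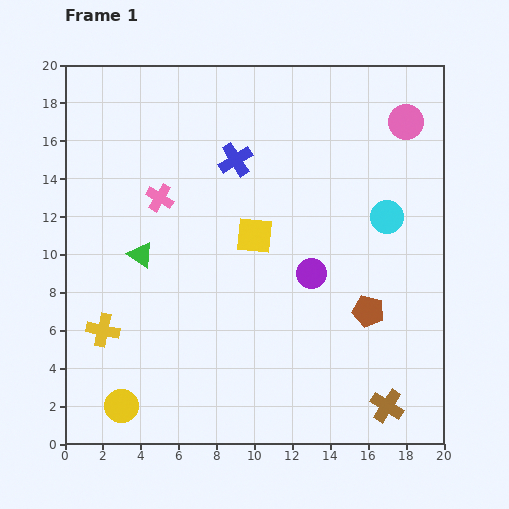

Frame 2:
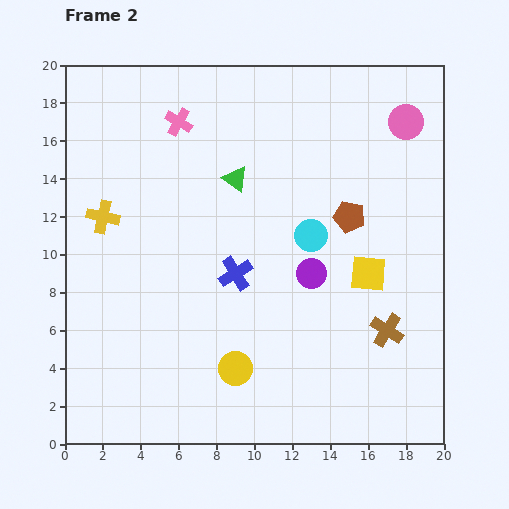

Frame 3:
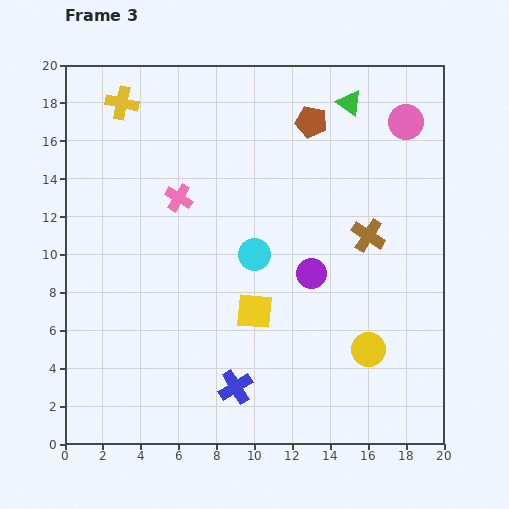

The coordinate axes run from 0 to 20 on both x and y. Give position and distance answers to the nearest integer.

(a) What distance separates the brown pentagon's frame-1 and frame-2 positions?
5

The brown pentagon moved from (16, 7) to (15, 12), a distance of √(1² + 5²) ≈ 5.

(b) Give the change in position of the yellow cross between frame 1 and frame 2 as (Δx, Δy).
(0, 6)

The yellow cross was at (2, 6) in frame 1 and (2, 12) in frame 2.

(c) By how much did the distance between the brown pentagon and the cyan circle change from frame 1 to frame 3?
+3

Distance in frame 1: 5. Distance in frame 3: 8.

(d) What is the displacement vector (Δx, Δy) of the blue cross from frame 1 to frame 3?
(0, -12)

The blue cross was at (9, 15) in frame 1 and (9, 3) in frame 3.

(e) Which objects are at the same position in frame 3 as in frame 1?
the pink circle, the purple circle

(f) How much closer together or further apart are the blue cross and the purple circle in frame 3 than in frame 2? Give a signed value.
+3

Distance in frame 2: 4. Distance in frame 3: 7.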